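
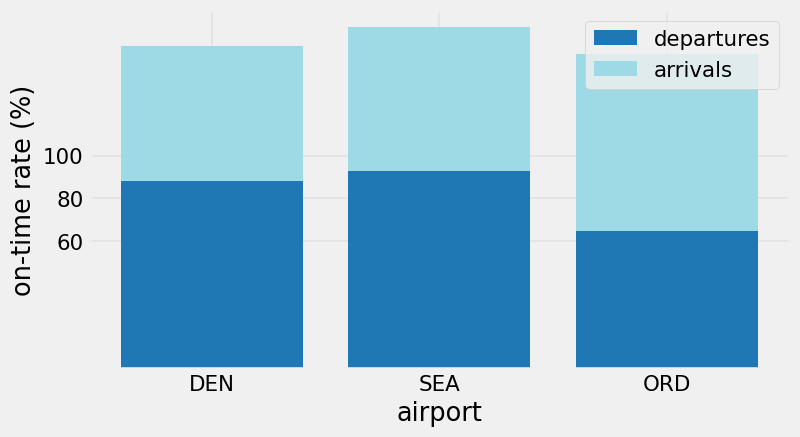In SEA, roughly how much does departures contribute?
departures top ≈ 100, bottom ≈ 0; segment ≈ 100.

≈ 100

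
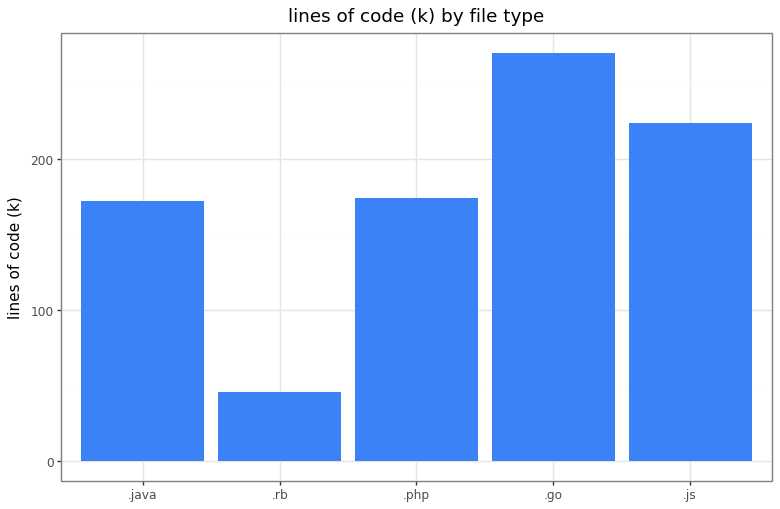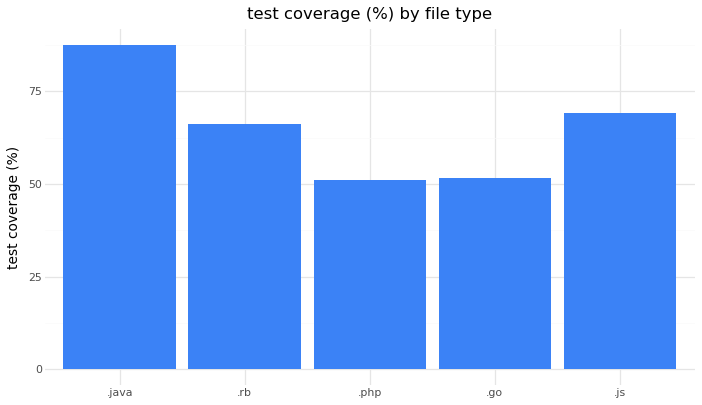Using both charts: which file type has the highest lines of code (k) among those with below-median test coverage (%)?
.go

Chart 2 median test coverage (%) ≈ 70; below-median file types: .php, .go. Among those, .go has the highest lines of code (k) (≈ 275).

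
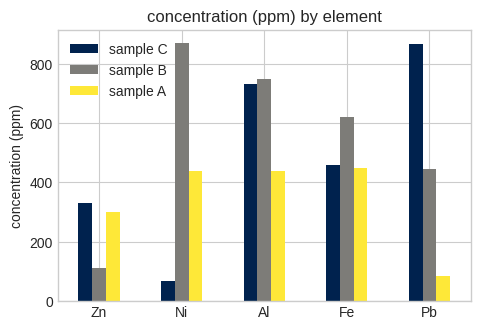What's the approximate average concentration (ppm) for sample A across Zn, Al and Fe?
≈ 367

(300 + 400 + 400) / 3 ≈ 367.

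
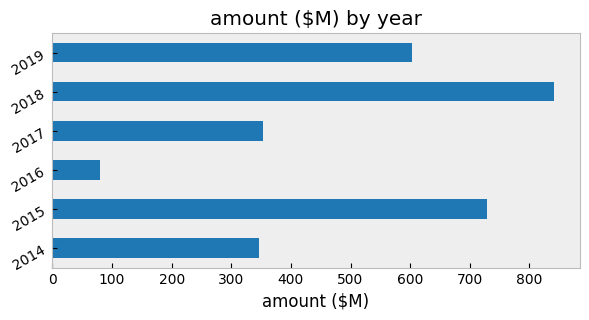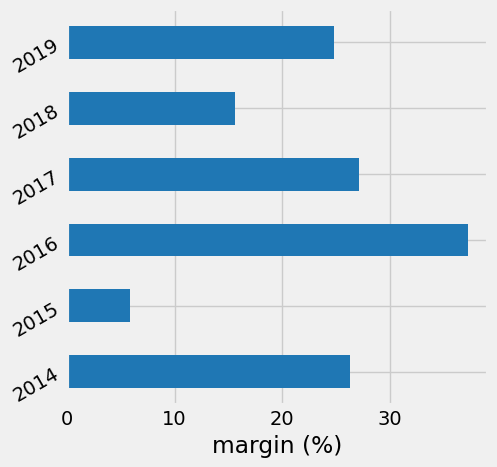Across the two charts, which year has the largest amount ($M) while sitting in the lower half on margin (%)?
2018

Chart 2 median margin (%) ≈ 25; below-median years: 2015, 2018, 2019. Among those, 2018 has the highest amount ($M) (≈ 800).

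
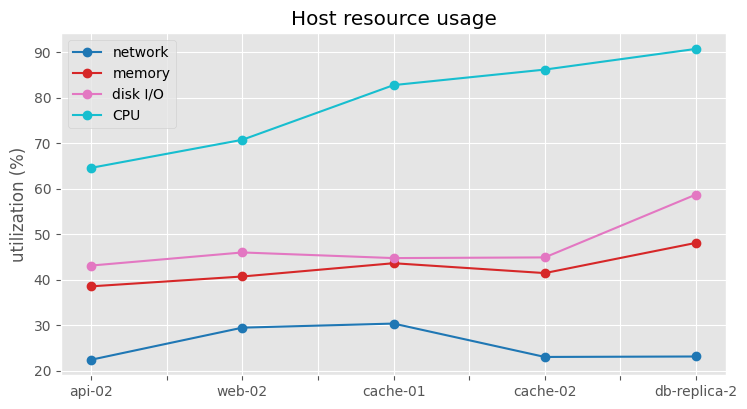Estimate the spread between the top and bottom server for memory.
≈ 10

Max db-replica-2 ≈ 50, min api-02 ≈ 40; range ≈ 10.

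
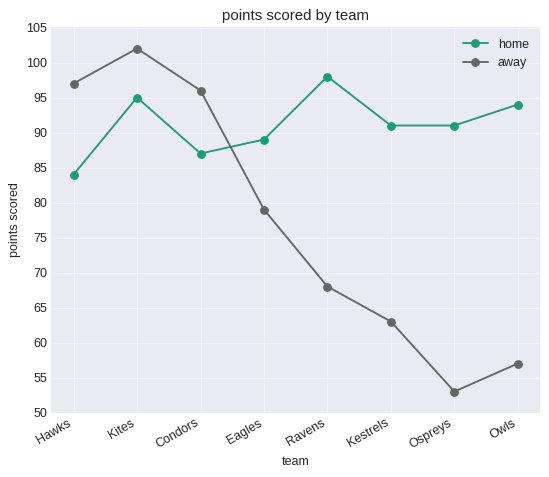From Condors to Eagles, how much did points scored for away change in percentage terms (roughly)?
≈ -15.8%

Condors ≈ 95, Eagles ≈ 80; (80 − 95) / 95 ≈ -15.8%.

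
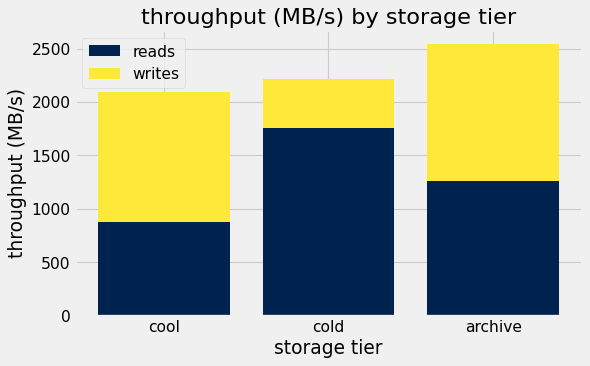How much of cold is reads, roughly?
≈ 2000

reads top ≈ 2000, bottom ≈ 0; segment ≈ 2000.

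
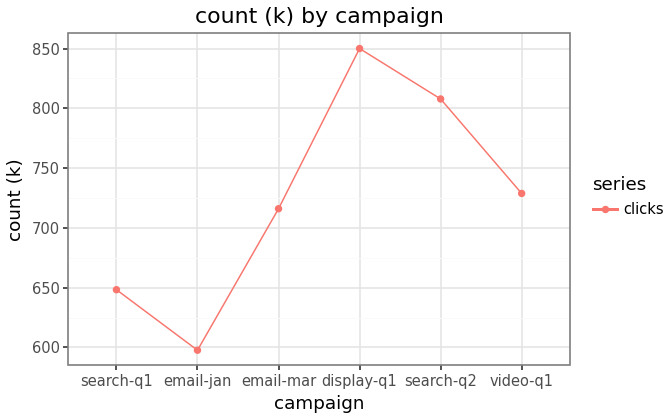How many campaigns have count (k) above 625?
Above 625: search-q1, email-mar, display-q1, search-q2, video-q1.

5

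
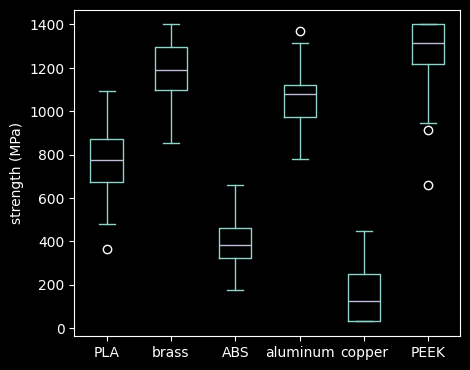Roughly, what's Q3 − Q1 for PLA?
≈ 200

Q3 ≈ 900, Q1 ≈ 700; IQR ≈ 200.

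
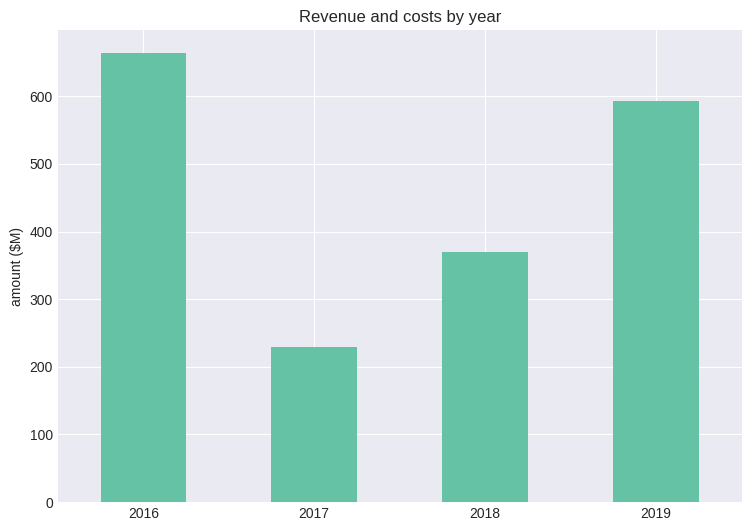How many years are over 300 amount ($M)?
Above 300: 2016, 2018, 2019.

3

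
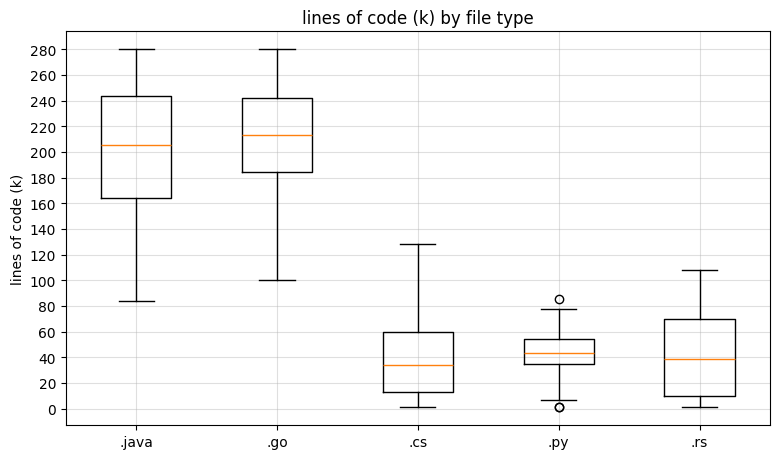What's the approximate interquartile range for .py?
Q3 ≈ 60, Q1 ≈ 40; IQR ≈ 20.

≈ 20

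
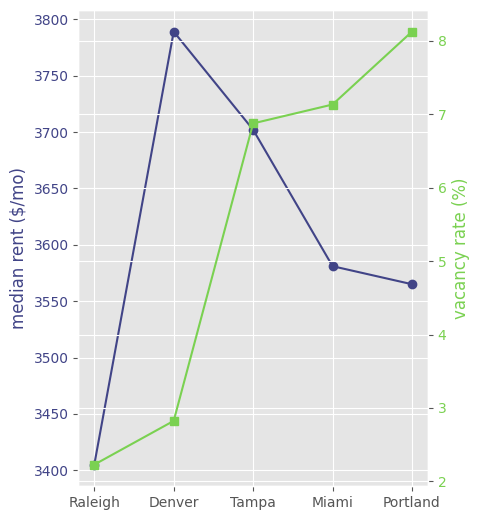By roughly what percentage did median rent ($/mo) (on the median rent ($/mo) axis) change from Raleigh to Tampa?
≈ +8.8%

Raleigh ≈ 3400, Tampa ≈ 3700; (3700 − 3400) / 3400 ≈ +8.8%.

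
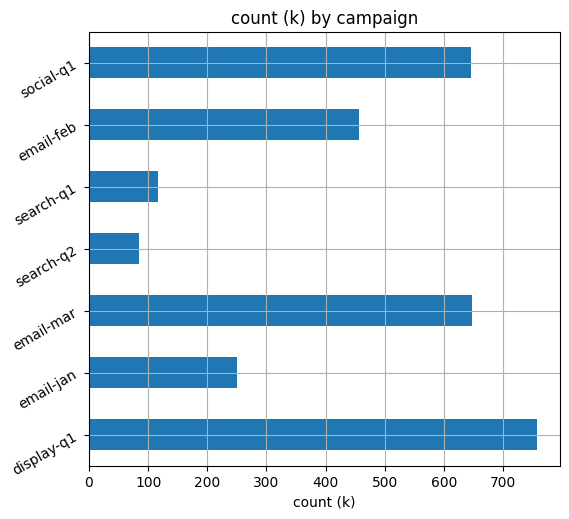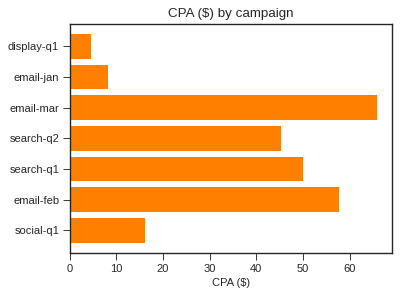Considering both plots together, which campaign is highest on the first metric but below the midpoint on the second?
Chart 2 median CPA ($) ≈ 50; below-median campaigns: display-q1, email-jan, social-q1. Among those, display-q1 has the highest count (k) (≈ 800).

display-q1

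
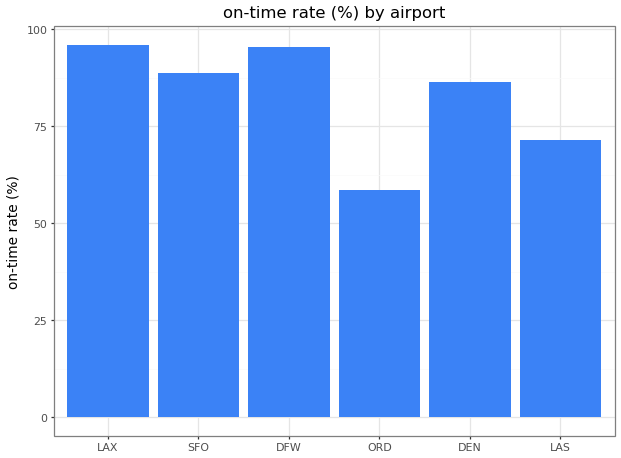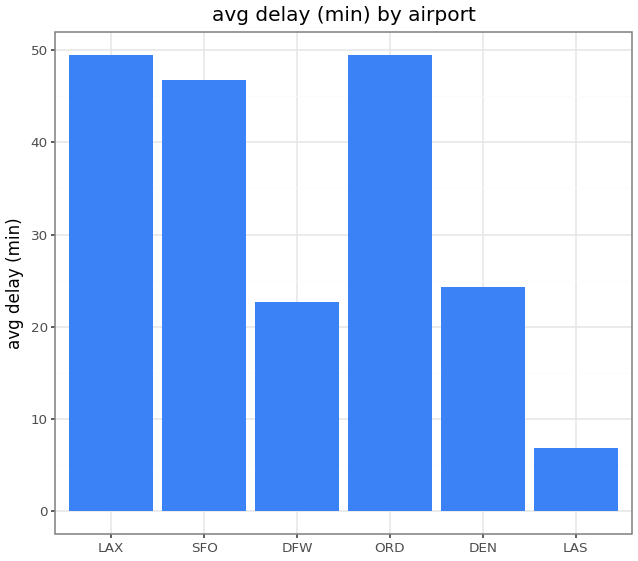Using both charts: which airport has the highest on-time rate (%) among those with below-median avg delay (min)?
Chart 2 median avg delay (min) ≈ 35; below-median airports: DFW, DEN, LAS. Among those, DFW has the highest on-time rate (%) (≈ 100).

DFW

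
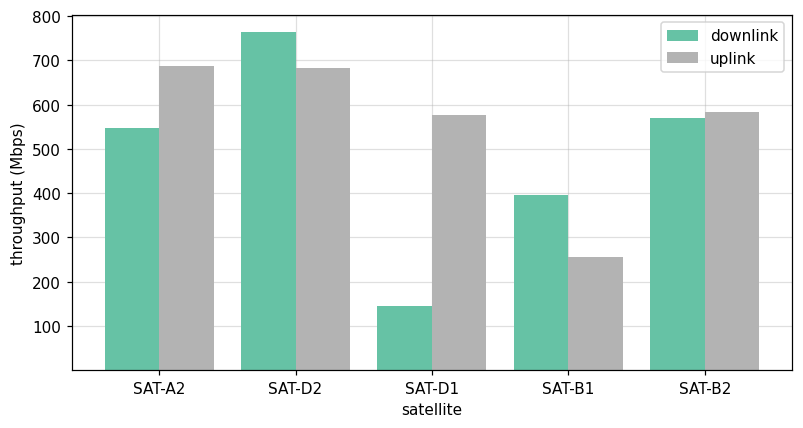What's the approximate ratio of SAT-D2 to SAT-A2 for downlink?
≈ 1.6×

SAT-D2 ≈ 800, SAT-A2 ≈ 500; 800/500 ≈ 1.6.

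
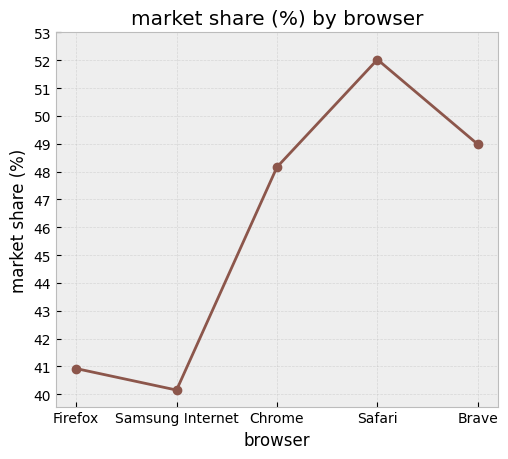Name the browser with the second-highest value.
Brave

Top 3: Safari ≈ 52, Brave ≈ 49, Chrome ≈ 48.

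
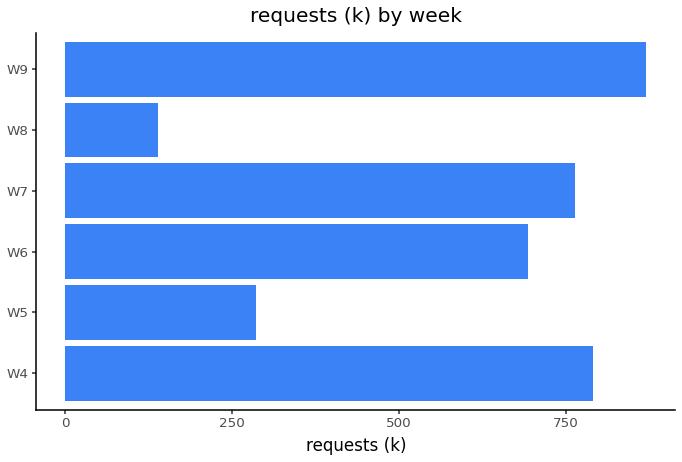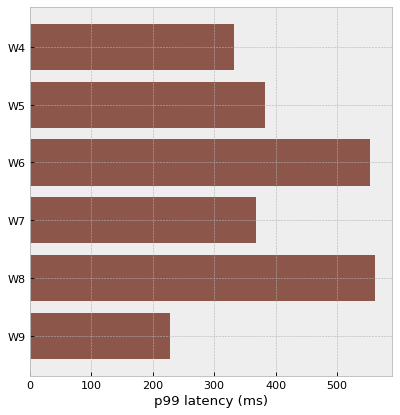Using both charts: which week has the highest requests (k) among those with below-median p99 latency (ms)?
Chart 2 median p99 latency (ms) ≈ 400; below-median weeks: W4, W7, W9. Among those, W9 has the highest requests (k) (≈ 900).

W9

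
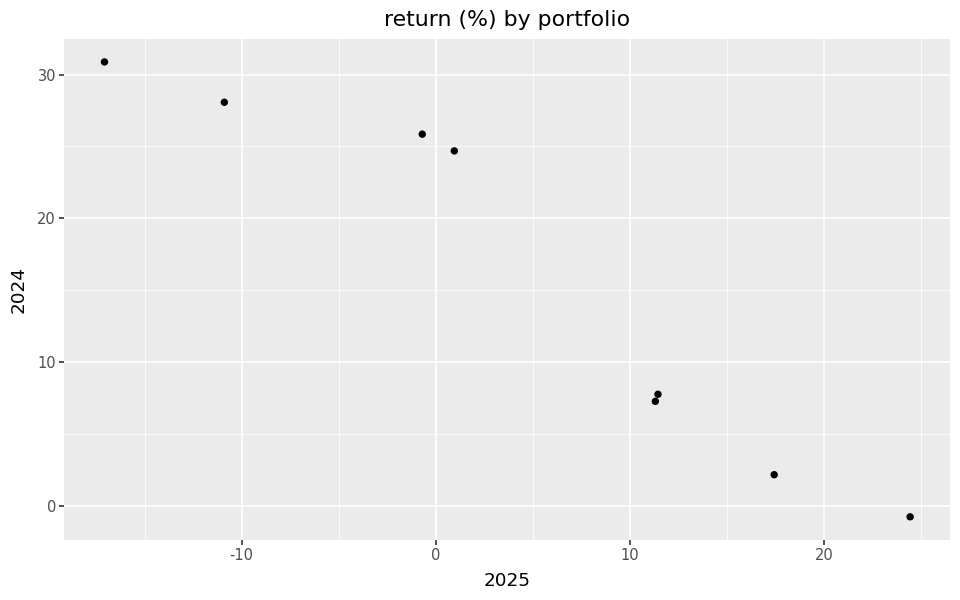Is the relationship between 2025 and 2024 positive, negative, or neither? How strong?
negative, strong

Points are negatively correlated; strong (|r| ≈ 1.0).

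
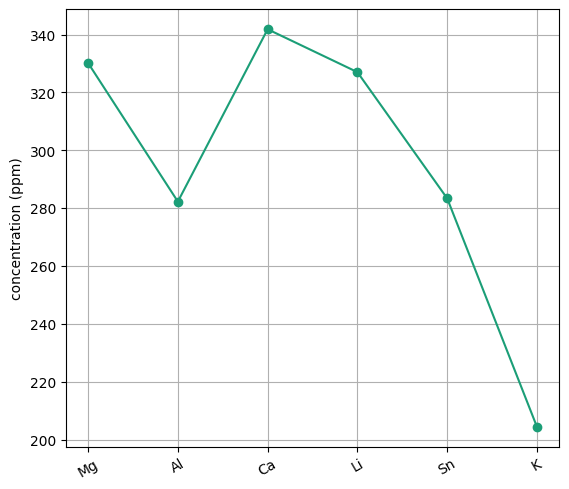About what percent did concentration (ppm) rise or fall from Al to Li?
≈ +14.3%

Al ≈ 280, Li ≈ 320; (320 − 280) / 280 ≈ +14.3%.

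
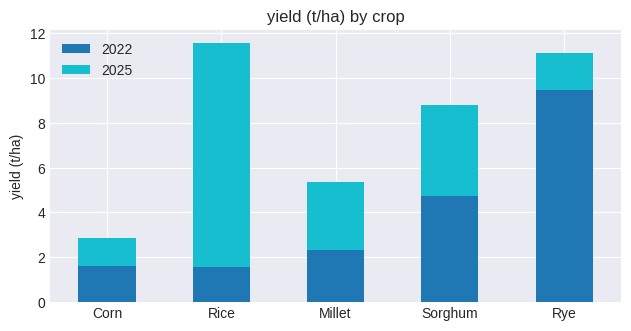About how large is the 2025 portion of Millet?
≈ 3

2025 top ≈ 5, bottom ≈ 2; segment ≈ 3.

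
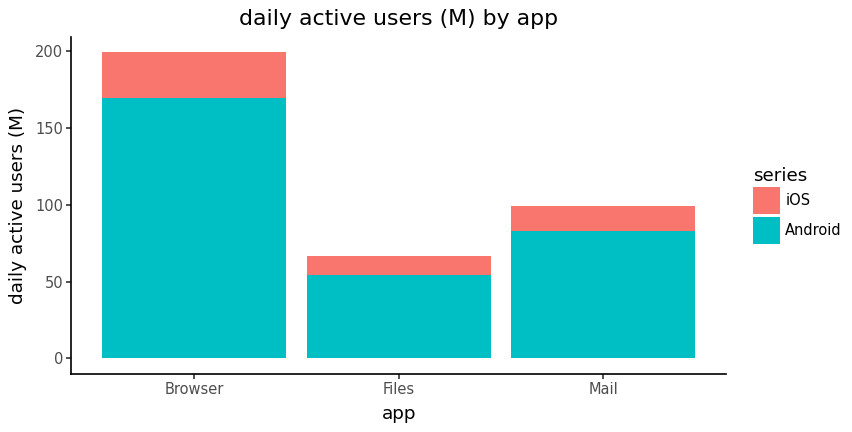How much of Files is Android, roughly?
Android top ≈ 60, bottom ≈ 0; segment ≈ 60.

≈ 60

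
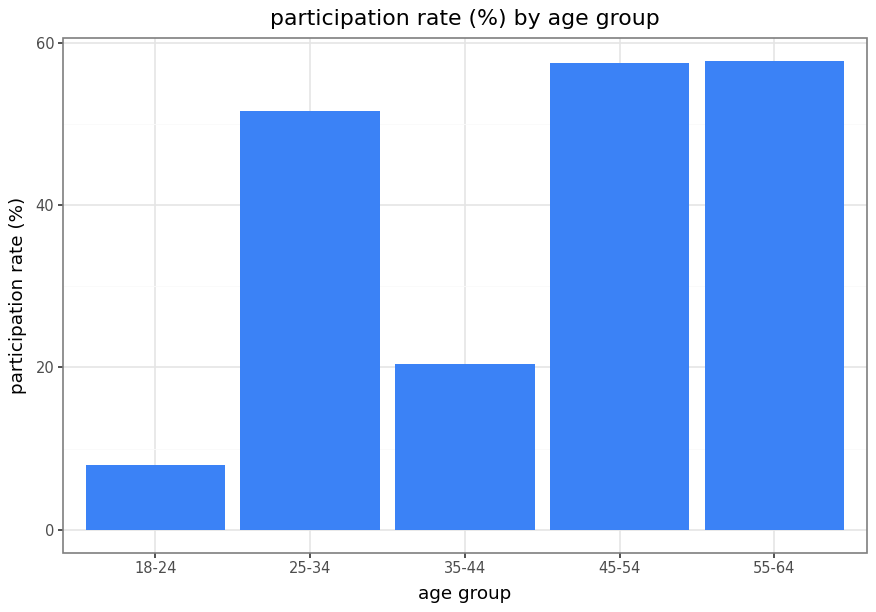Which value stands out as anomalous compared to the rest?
18-24

18-24 ≈ 10; the rest sit between ≈ 20 and ≈ 60.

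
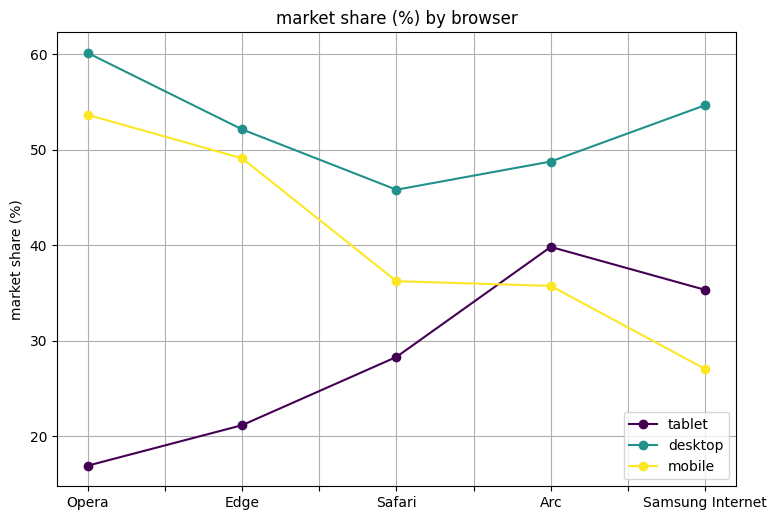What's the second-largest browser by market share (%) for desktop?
Samsung Internet

Top 3 for desktop: Opera ≈ 60, Samsung Internet ≈ 55, Edge ≈ 50.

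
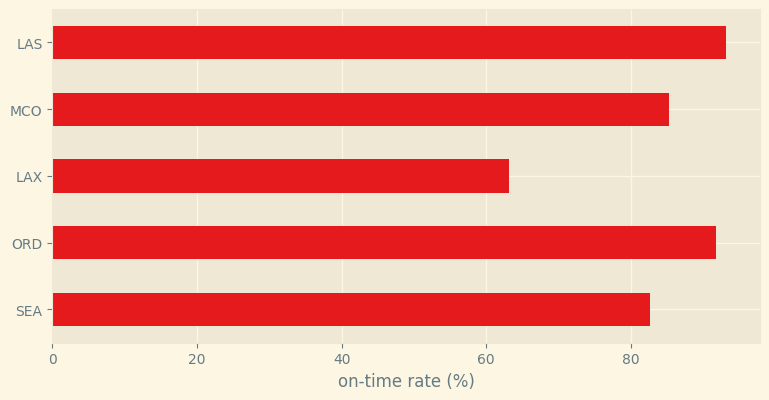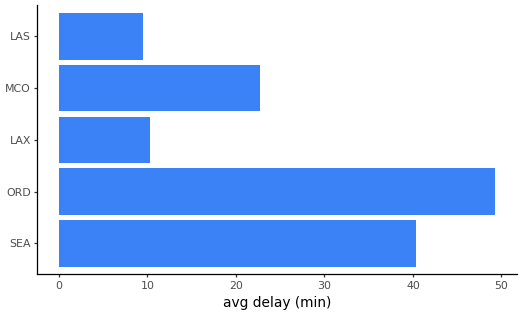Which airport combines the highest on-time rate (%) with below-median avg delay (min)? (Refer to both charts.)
Chart 2 median avg delay (min) ≈ 25; below-median airports: LAX, LAS. Among those, LAS has the highest on-time rate (%) (≈ 90).

LAS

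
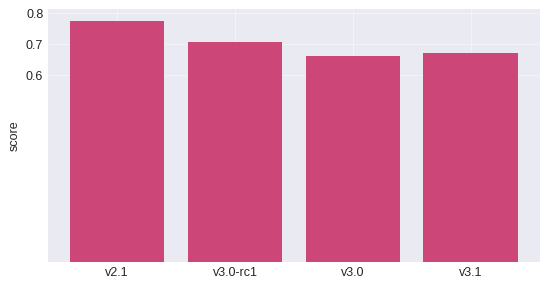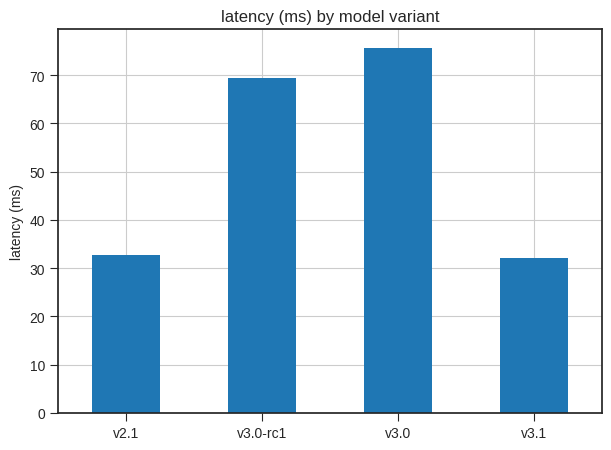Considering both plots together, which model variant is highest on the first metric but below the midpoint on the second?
Chart 2 median latency (ms) ≈ 50; below-median model variants: v2.1, v3.1. Among those, v2.1 has the highest score (≈ 0.8).

v2.1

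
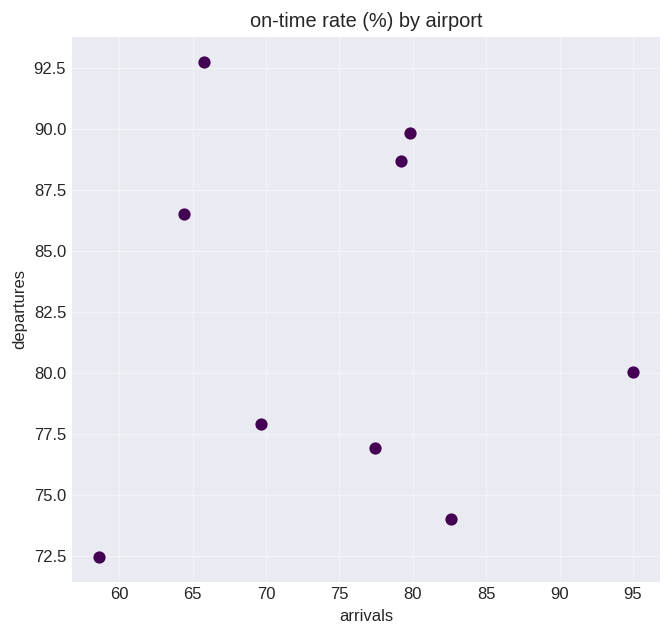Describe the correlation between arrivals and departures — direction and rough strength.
no clear correlation

Points are roughly uncorrelated; weak (|r| ≈ 0.0).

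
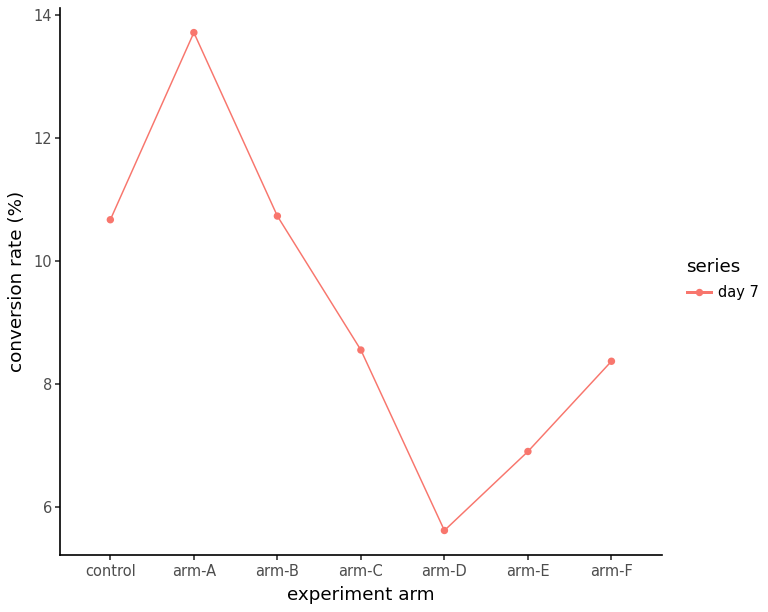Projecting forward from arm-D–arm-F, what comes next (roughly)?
Last three: 6, 7, 8 → slope ≈ 1/step → next ≈ 9.

≈ 9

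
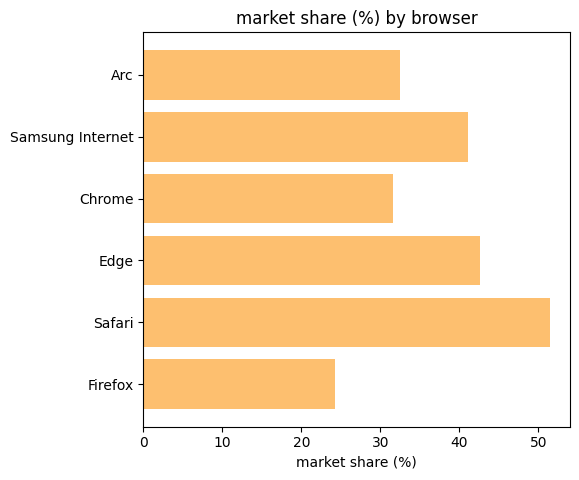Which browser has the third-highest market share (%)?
Samsung Internet

Top 4: Safari ≈ 50, Edge ≈ 45, Samsung Internet ≈ 40, Arc ≈ 30.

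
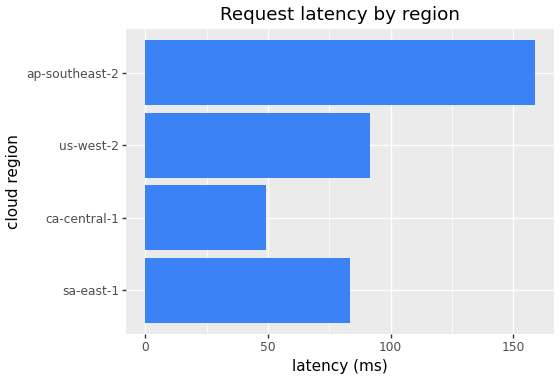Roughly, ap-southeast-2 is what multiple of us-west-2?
ap-southeast-2 ≈ 160, us-west-2 ≈ 100; 160/100 ≈ 1.6.

≈ 1.6×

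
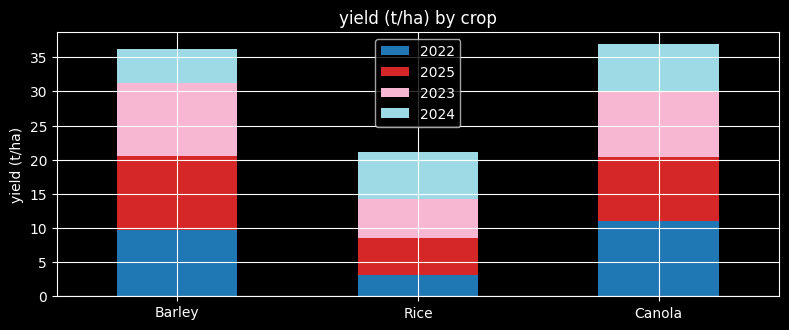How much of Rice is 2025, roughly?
≈ 5

2025 top ≈ 10, bottom ≈ 5; segment ≈ 5.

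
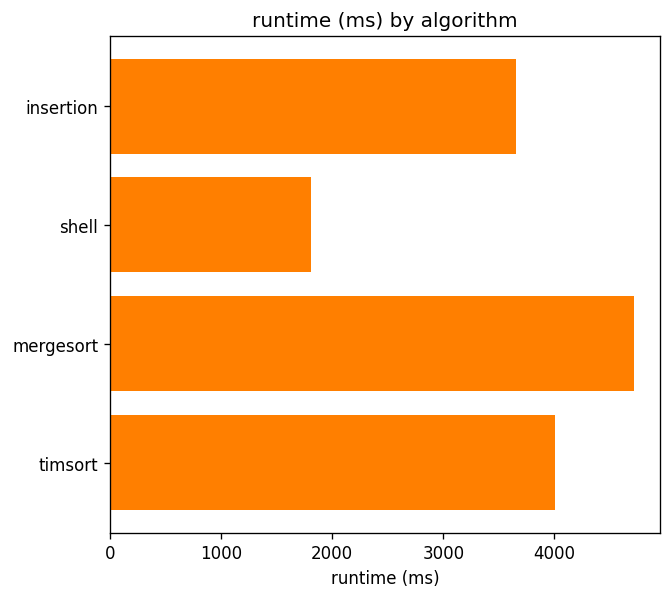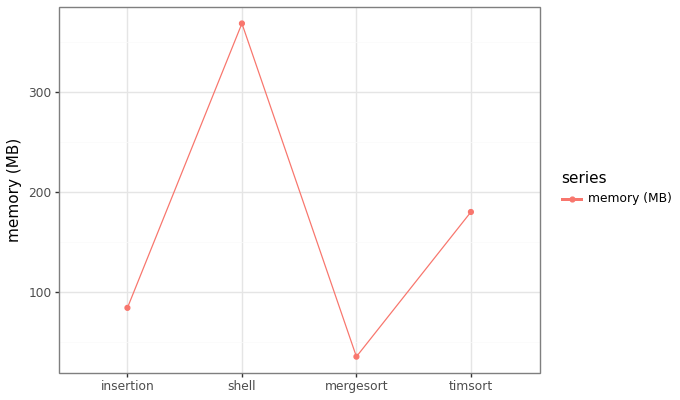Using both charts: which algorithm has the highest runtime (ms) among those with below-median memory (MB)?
mergesort

Chart 2 median memory (MB) ≈ 150; below-median algorithms: insertion, mergesort. Among those, mergesort has the highest runtime (ms) (≈ 4500).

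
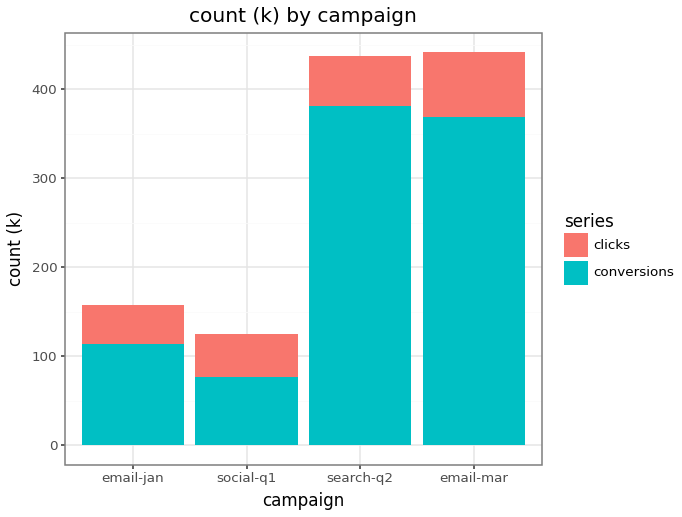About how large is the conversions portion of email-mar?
≈ 350

conversions top ≈ 350, bottom ≈ 0; segment ≈ 350.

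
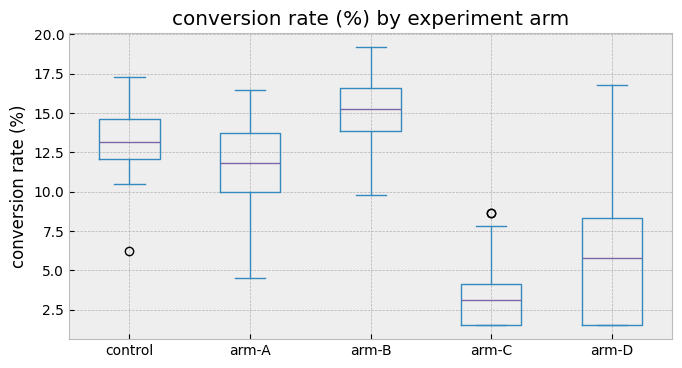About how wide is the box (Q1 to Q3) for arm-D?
≈ 6

Q3 ≈ 8, Q1 ≈ 2; IQR ≈ 6.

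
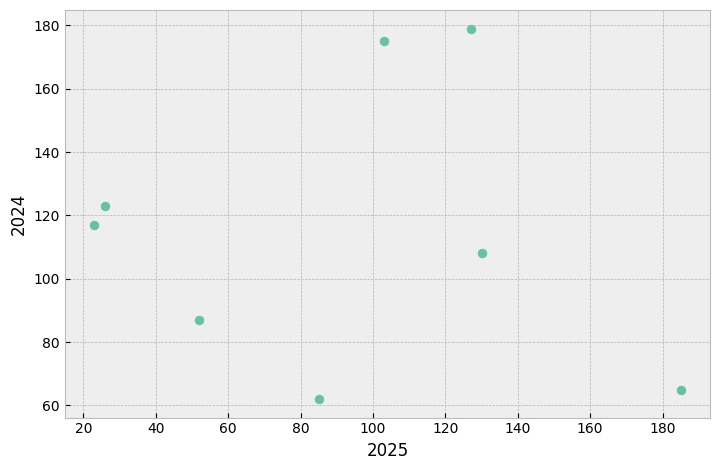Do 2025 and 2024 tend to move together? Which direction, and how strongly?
no clear correlation

Points are roughly uncorrelated; weak (|r| ≈ 0.1).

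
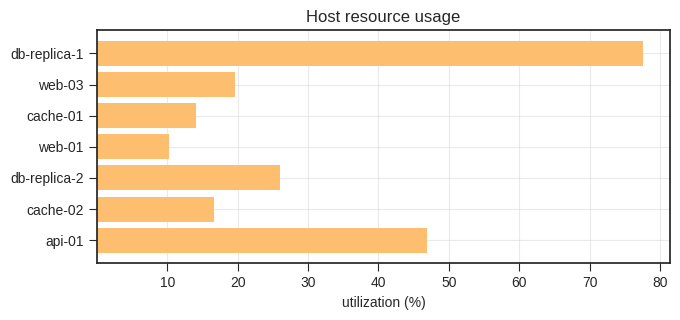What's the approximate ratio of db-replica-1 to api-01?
≈ 1.6×

db-replica-1 ≈ 80, api-01 ≈ 50; 80/50 ≈ 1.6.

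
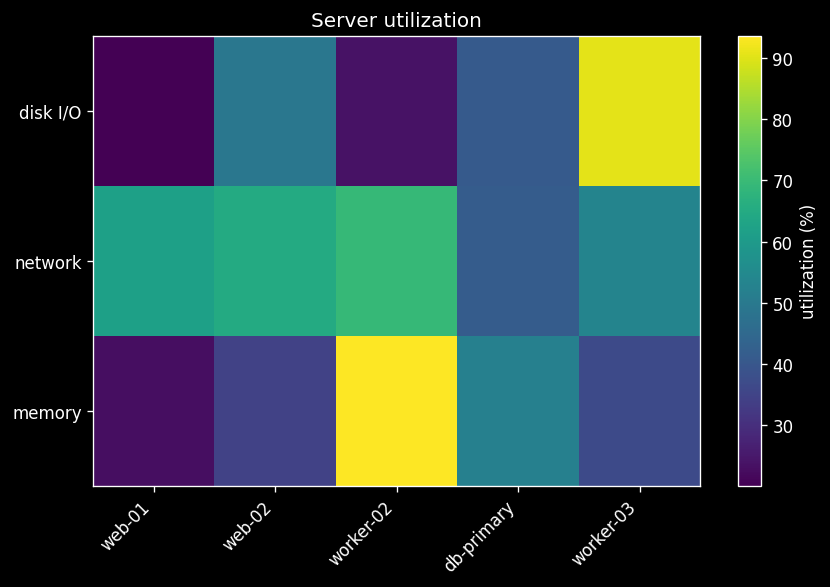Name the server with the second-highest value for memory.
Top 3 for memory: worker-02 ≈ 90, db-primary ≈ 50, worker-03 ≈ 40.

db-primary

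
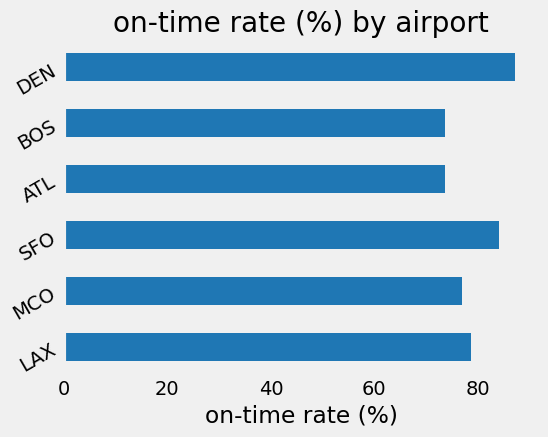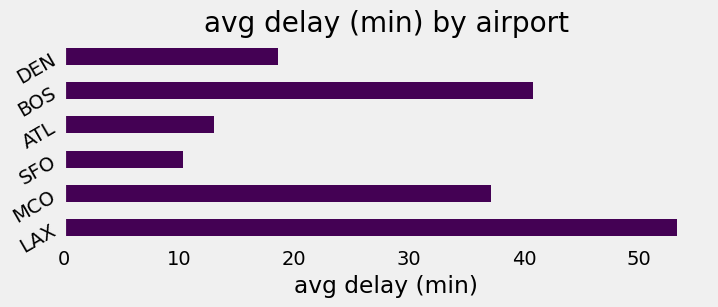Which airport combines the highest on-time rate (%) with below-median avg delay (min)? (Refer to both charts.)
Chart 2 median avg delay (min) ≈ 30; below-median airports: SFO, ATL, DEN. Among those, DEN has the highest on-time rate (%) (≈ 90).

DEN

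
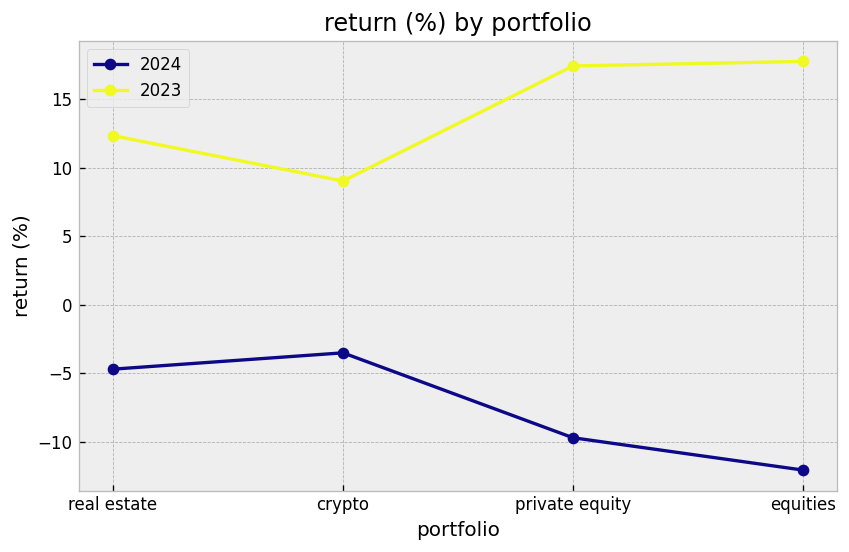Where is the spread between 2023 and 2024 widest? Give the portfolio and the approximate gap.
equities: 2023 ≈ 20, 2024 ≈ -10 → gap ≈ 30. Next-largest (private equity) is only ≈ 25.

equities, ≈ 30 %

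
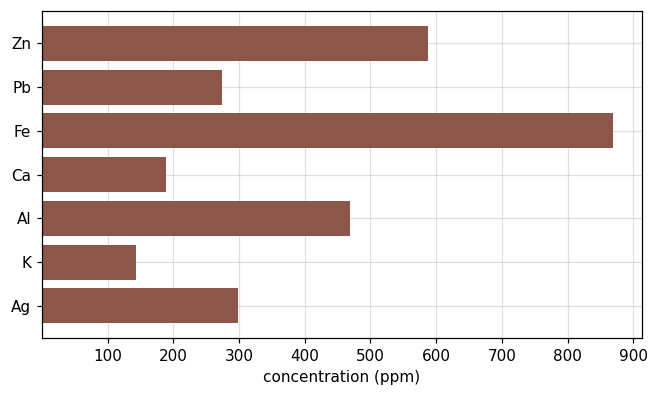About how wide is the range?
Max Fe ≈ 900, min K ≈ 100; range ≈ 800.

≈ 800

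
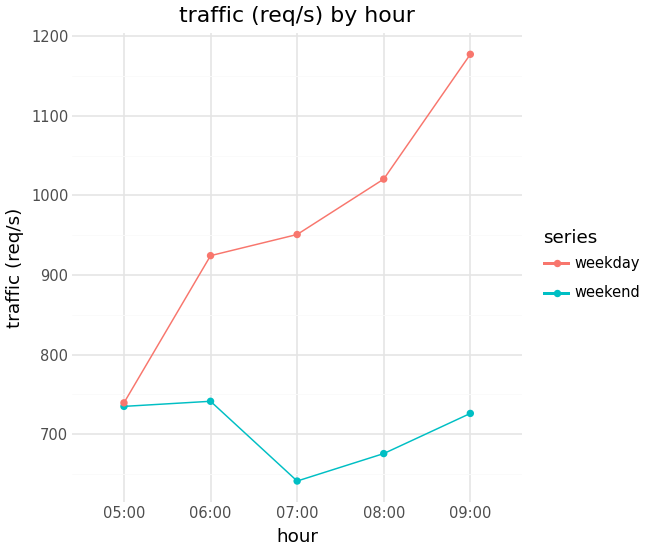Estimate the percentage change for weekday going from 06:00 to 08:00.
≈ +11.1%

06:00 ≈ 900, 08:00 ≈ 1000; (1000 − 900) / 900 ≈ +11.1%.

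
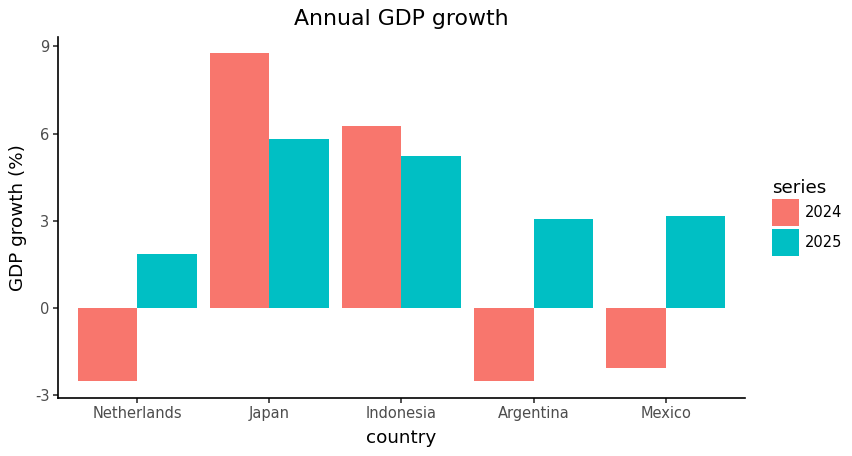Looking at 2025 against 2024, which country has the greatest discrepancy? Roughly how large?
Argentina, ≈ 6 %

Argentina: 2025 ≈ 3, 2024 ≈ -3 → gap ≈ 6. Next-largest (Mexico) is only ≈ 5.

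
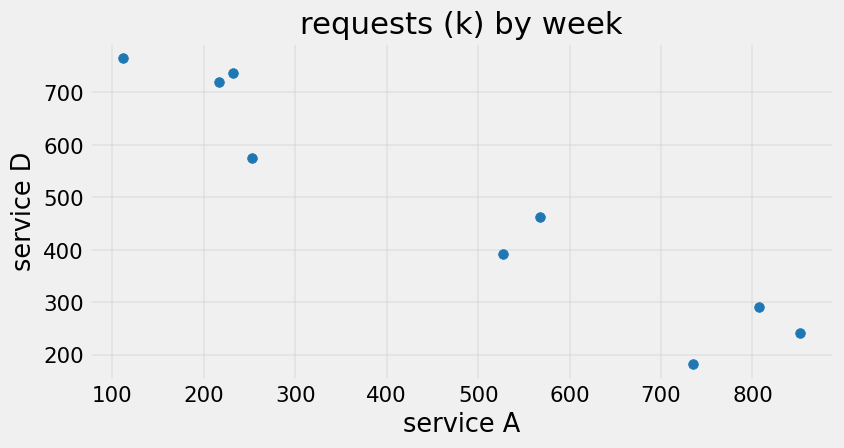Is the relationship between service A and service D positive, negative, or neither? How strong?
negative, strong

Points are negatively correlated; strong (|r| ≈ 1.0).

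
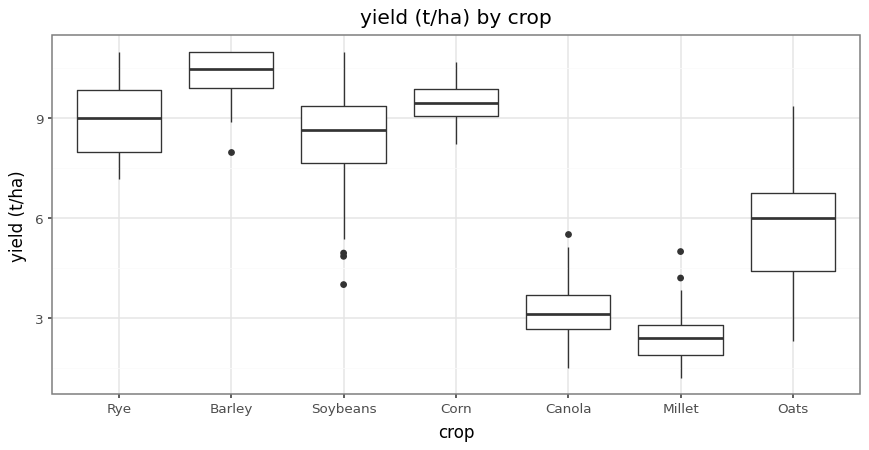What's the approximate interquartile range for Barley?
Q3 ≈ 11, Q1 ≈ 10; IQR ≈ 1.

≈ 1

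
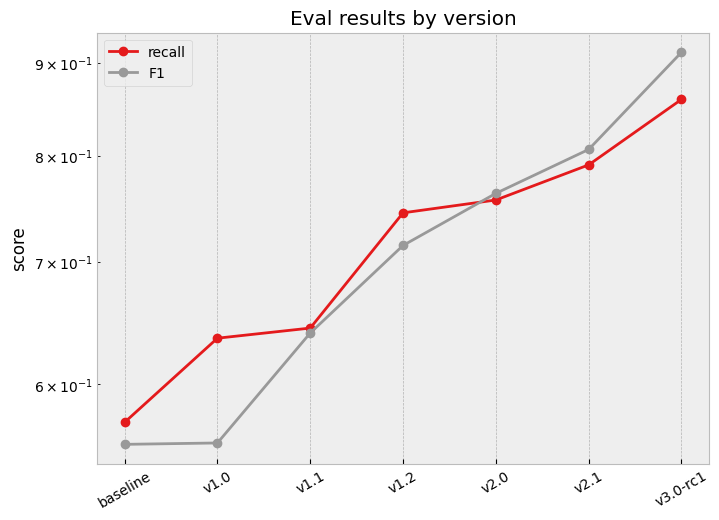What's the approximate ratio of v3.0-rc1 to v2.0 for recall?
v3.0-rc1 ≈ 0.85, v2.0 ≈ 0.75; 0.85/0.75 ≈ 1.13.

≈ 1.13×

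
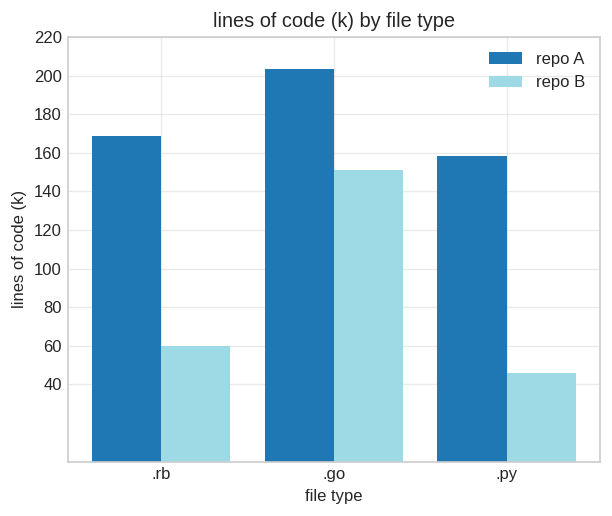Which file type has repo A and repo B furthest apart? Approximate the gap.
.py, ≈ 120 k

.py: repo A ≈ 160, repo B ≈ 40 → gap ≈ 120. Next-largest (.rb) is only ≈ 100.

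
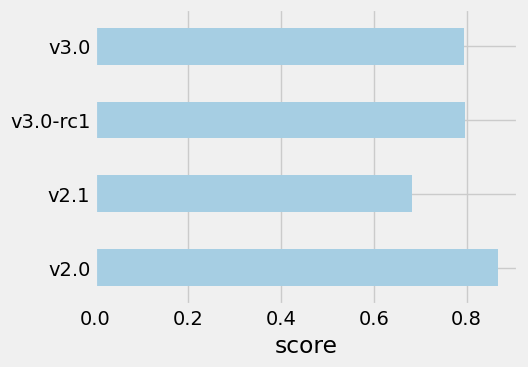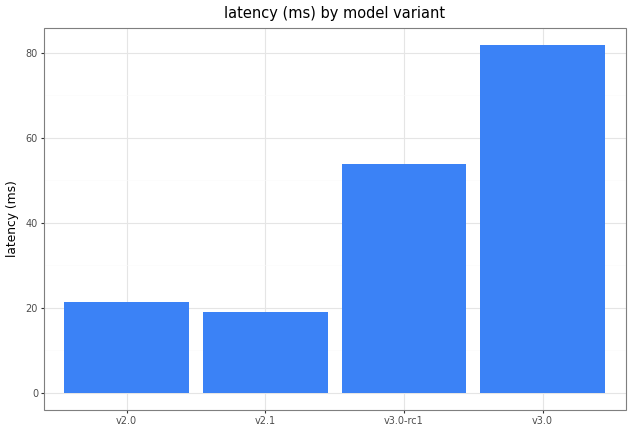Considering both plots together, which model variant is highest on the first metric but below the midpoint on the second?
Chart 2 median latency (ms) ≈ 40; below-median model variants: v2.0, v2.1. Among those, v2.0 has the highest score (≈ 0.9).

v2.0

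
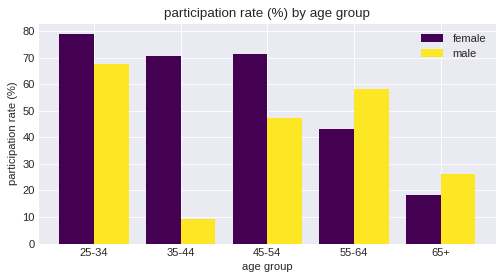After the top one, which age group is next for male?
Top 3 for male: 25-34 ≈ 70, 55-64 ≈ 60, 45-54 ≈ 50.

55-64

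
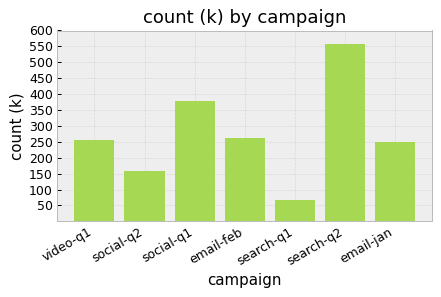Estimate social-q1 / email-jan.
≈ 1.6×

social-q1 ≈ 400, email-jan ≈ 250; 400/250 ≈ 1.6.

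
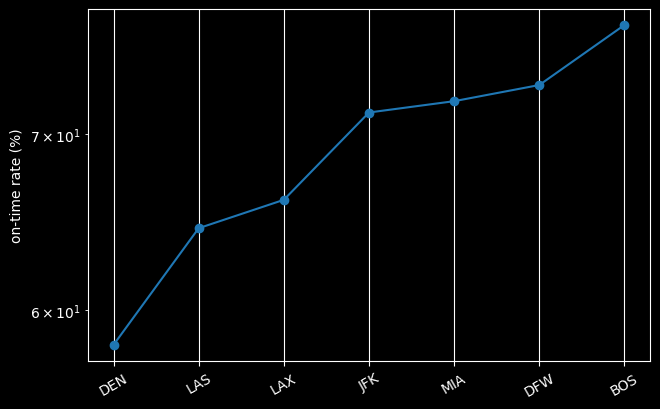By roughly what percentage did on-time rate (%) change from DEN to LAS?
≈ +10.3%

DEN ≈ 58, LAS ≈ 64; (64 − 58) / 58 ≈ +10.3%.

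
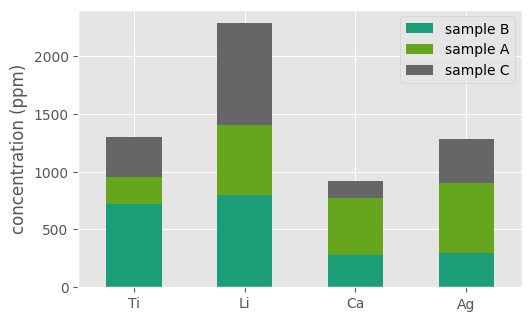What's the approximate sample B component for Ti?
≈ 800

sample B top ≈ 800, bottom ≈ 0; segment ≈ 800.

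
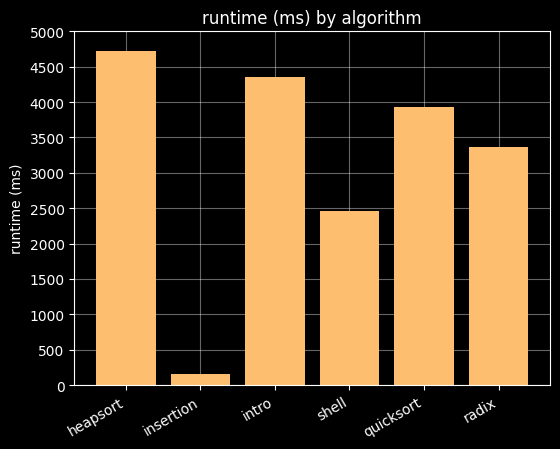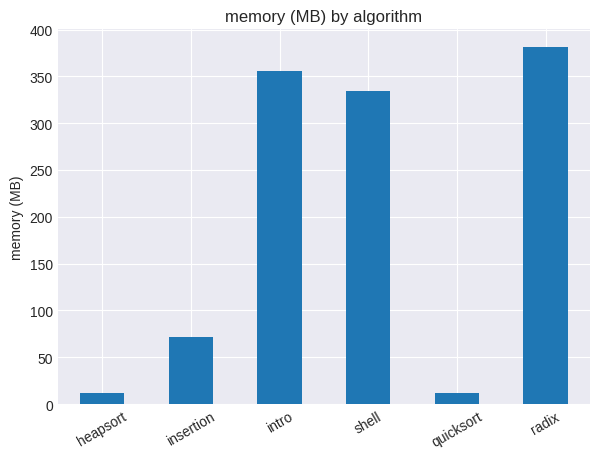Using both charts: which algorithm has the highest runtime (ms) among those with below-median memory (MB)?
Chart 2 median memory (MB) ≈ 200; below-median algorithms: heapsort, insertion, quicksort. Among those, heapsort has the highest runtime (ms) (≈ 4500).

heapsort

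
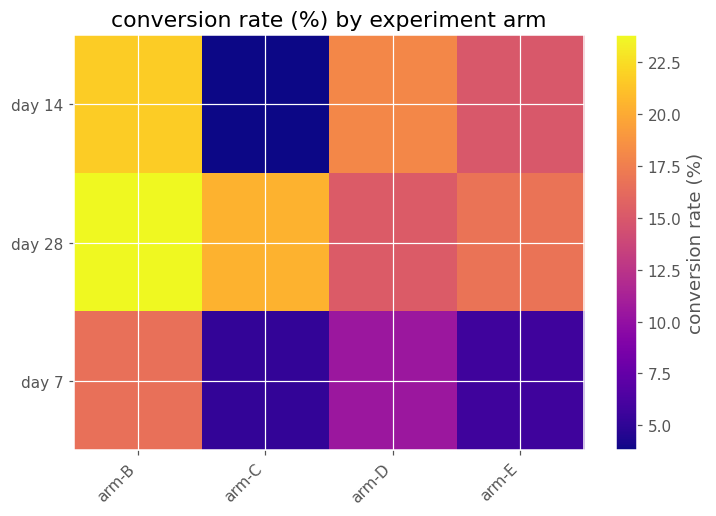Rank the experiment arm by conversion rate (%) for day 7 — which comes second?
Top 3 for day 7: arm-B ≈ 16, arm-D ≈ 10, arm-E ≈ 6.

arm-D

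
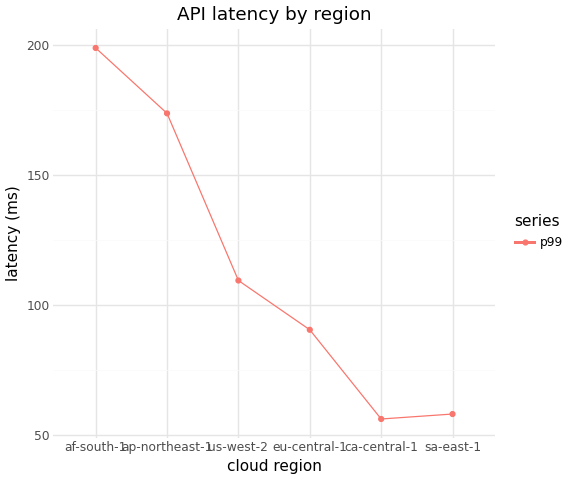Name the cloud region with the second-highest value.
ap-northeast-1

Top 3: af-south-1 ≈ 200, ap-northeast-1 ≈ 180, us-west-2 ≈ 100.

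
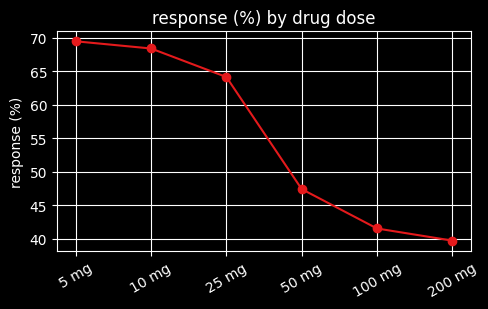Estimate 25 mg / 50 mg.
≈ 1.44×

25 mg ≈ 65, 50 mg ≈ 45; 65/45 ≈ 1.44.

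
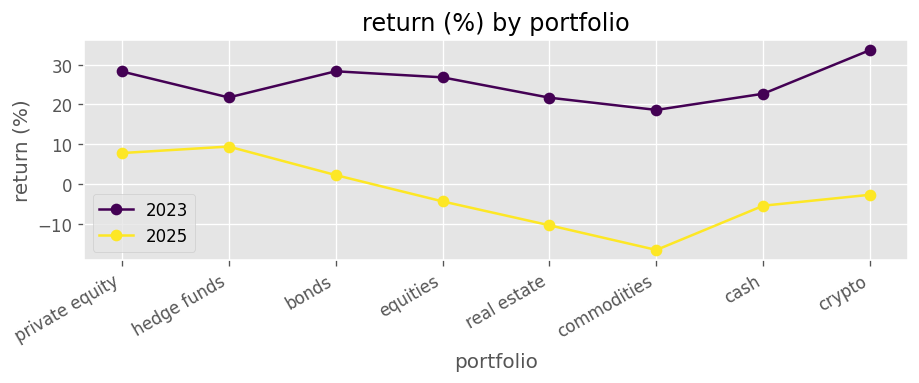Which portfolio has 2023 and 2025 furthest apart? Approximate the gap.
crypto: 2023 ≈ 35, 2025 ≈ -5 → gap ≈ 40. Next-largest (commodities) is only ≈ 35.

crypto, ≈ 40 %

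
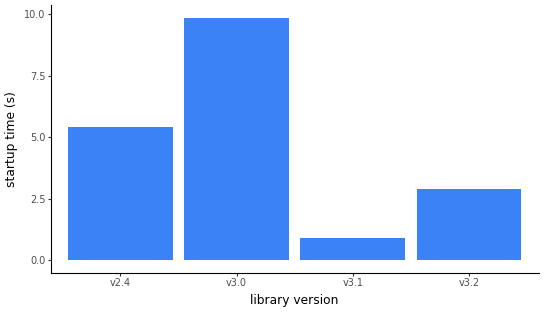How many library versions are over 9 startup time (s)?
1

Above 9: v3.0.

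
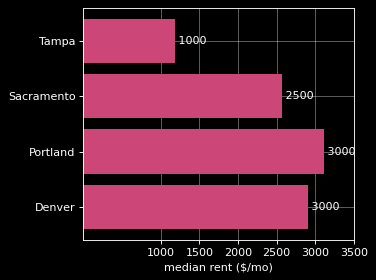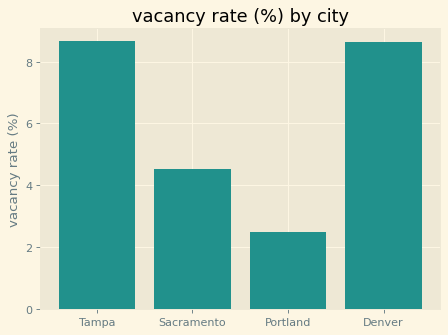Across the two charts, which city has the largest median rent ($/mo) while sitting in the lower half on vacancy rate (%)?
Portland

Chart 2 median vacancy rate (%) ≈ 7; below-median cities: Sacramento, Portland. Among those, Portland has the highest median rent ($/mo) (≈ 3000).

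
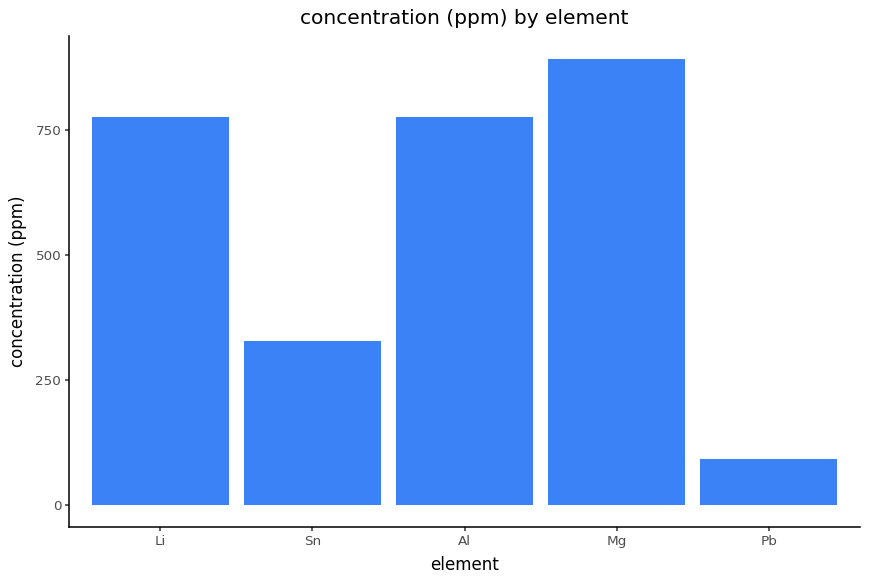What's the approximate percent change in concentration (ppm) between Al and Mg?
Al ≈ 800, Mg ≈ 900; (900 − 800) / 800 ≈ +12.5%.

≈ +12.5%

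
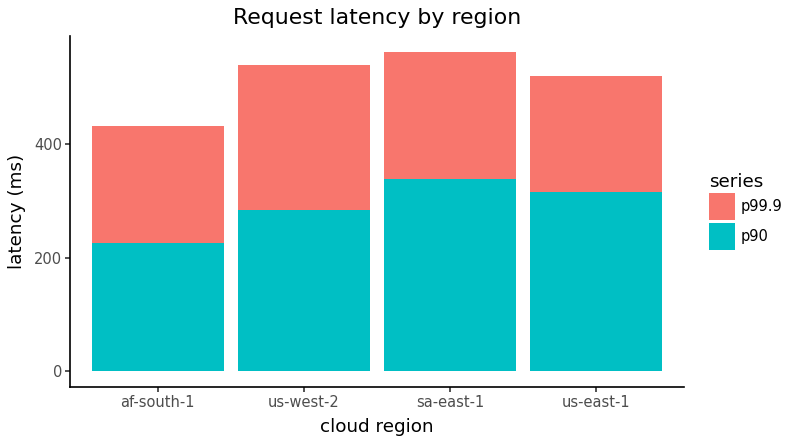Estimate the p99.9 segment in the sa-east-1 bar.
p99.9 top ≈ 550, bottom ≈ 350; segment ≈ 200.

≈ 200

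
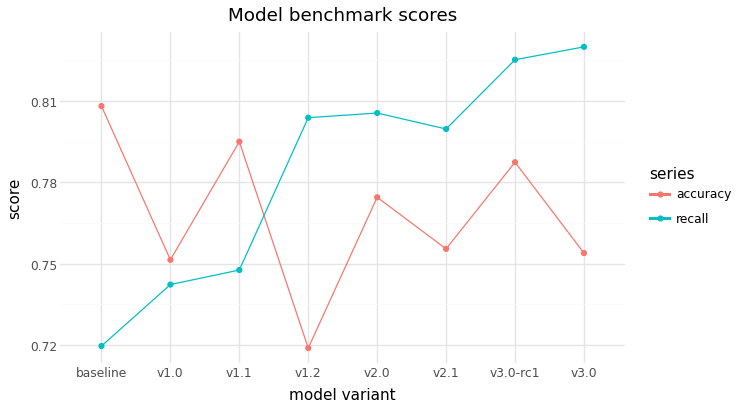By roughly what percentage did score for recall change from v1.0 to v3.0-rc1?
v1.0 ≈ 0.74, v3.0-rc1 ≈ 0.83; (0.83 − 0.74) / 0.74 ≈ +12.2%.

≈ +12.2%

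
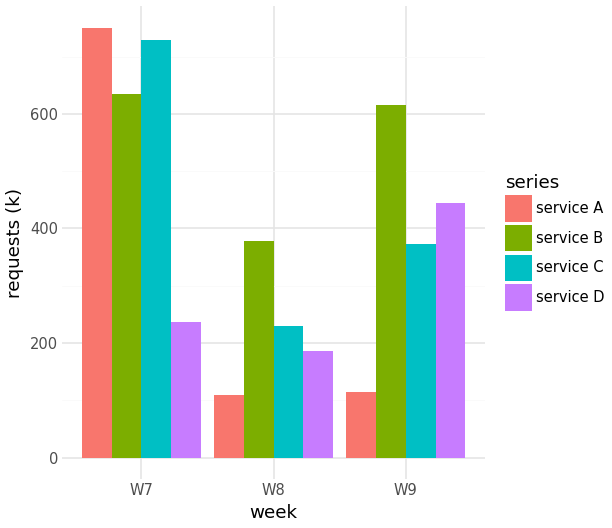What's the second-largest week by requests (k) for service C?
W9

Top 3 for service C: W7 ≈ 700, W9 ≈ 400, W8 ≈ 200.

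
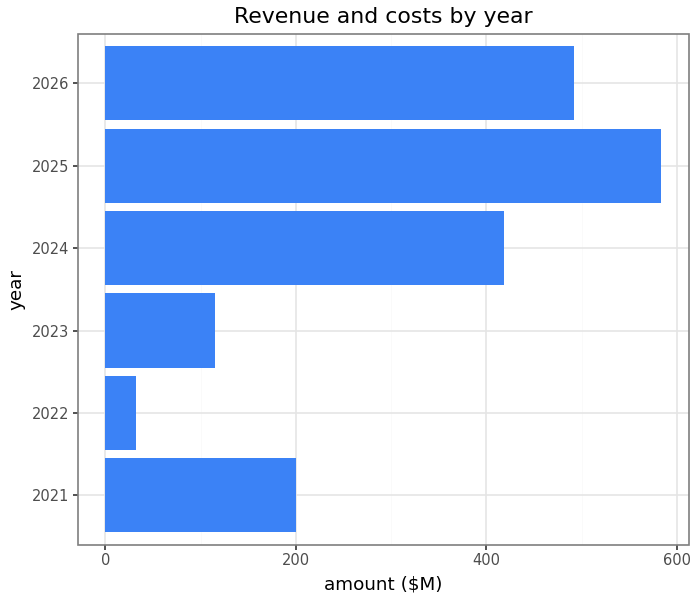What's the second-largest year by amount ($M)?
Top 3: 2025 ≈ 600, 2026 ≈ 500, 2024 ≈ 400.

2026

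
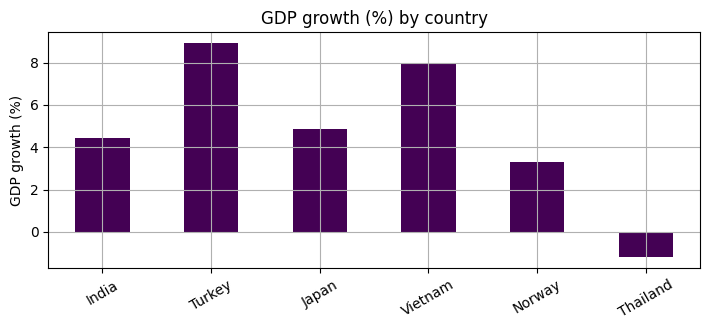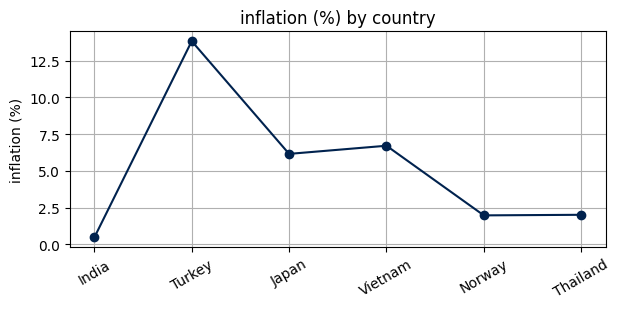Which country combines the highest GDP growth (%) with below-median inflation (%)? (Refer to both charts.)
Chart 2 median inflation (%) ≈ 4; below-median countries: India, Norway, Thailand. Among those, India has the highest GDP growth (%) (≈ 4).

India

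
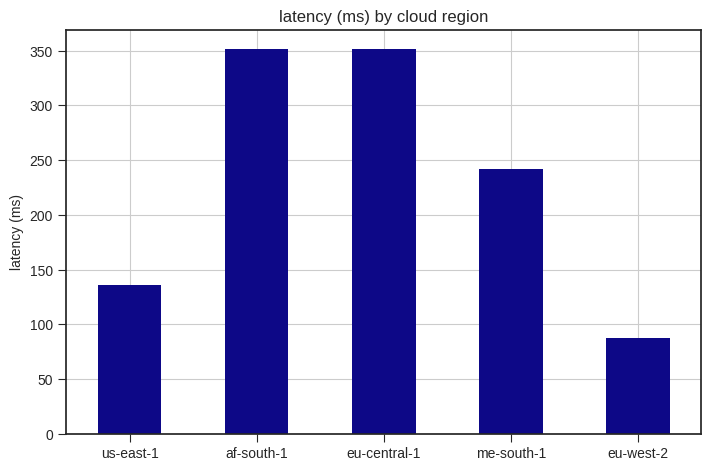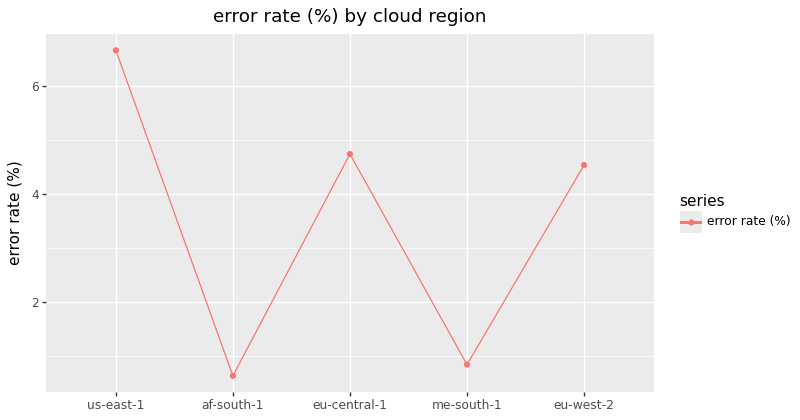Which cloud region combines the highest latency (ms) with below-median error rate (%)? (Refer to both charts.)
af-south-1

Chart 2 median error rate (%) ≈ 5; below-median cloud regions: af-south-1, me-south-1. Among those, af-south-1 has the highest latency (ms) (≈ 350).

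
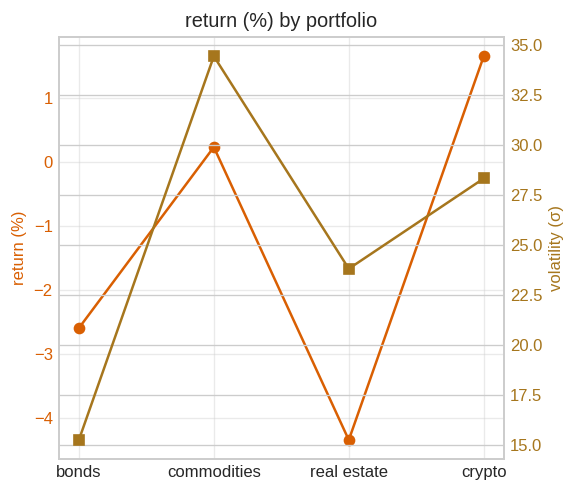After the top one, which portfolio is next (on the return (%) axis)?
Top 3 (on the return (%) axis): crypto ≈ 2, commodities ≈ 0, bonds ≈ -3.

commodities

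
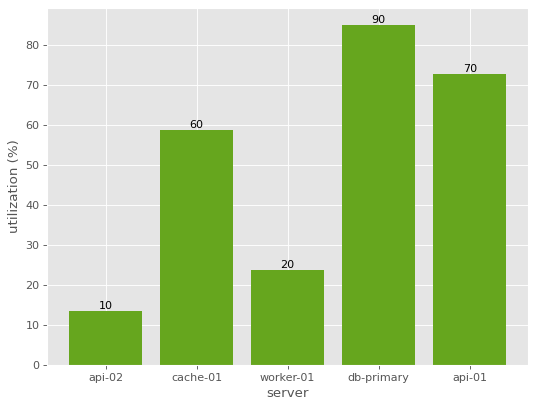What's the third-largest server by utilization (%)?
Top 4: db-primary ≈ 90, api-01 ≈ 70, cache-01 ≈ 60, worker-01 ≈ 20.

cache-01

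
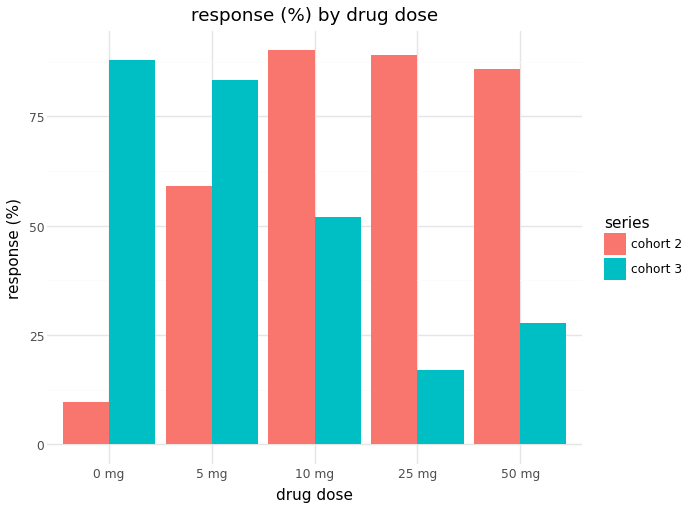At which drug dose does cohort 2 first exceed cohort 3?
5 mg: cohort 2 ≈ 60 vs cohort 3 ≈ 80 (not yet); 10 mg: cohort 2 ≈ 90 vs cohort 3 ≈ 50 (first crossover).

10 mg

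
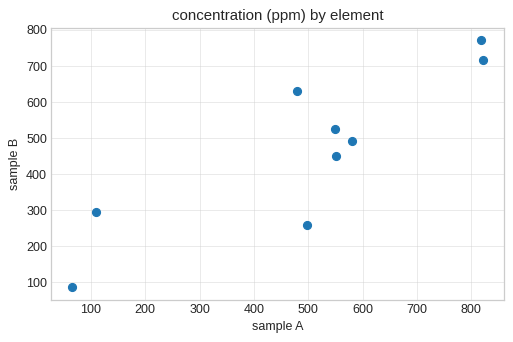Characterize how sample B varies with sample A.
positive, strong

Points are positively correlated; strong (|r| ≈ 0.9).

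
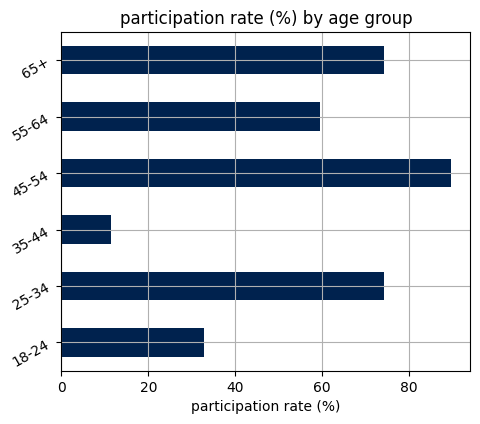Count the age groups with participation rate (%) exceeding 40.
4

Above 40: 25-34, 45-54, 55-64, 65+.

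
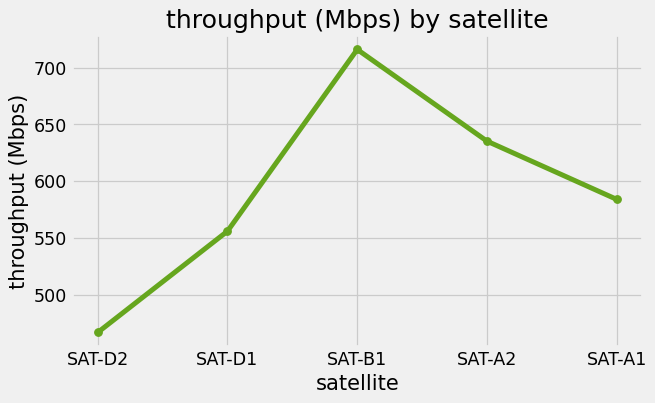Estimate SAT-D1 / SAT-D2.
≈ 1.16×

SAT-D1 ≈ 550, SAT-D2 ≈ 475; 550/475 ≈ 1.16.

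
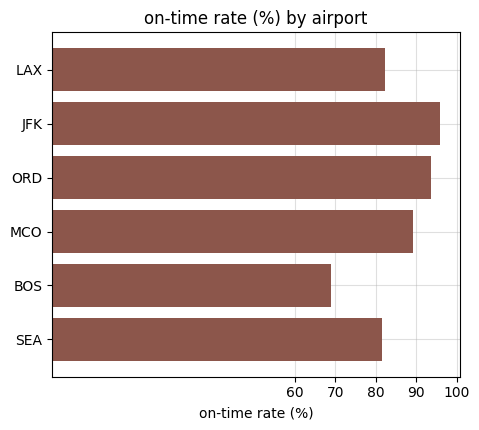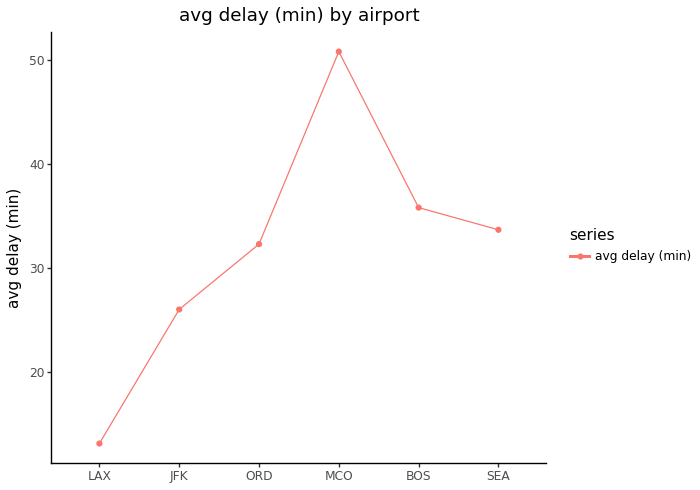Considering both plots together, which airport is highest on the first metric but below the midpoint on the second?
Chart 2 median avg delay (min) ≈ 35; below-median airports: LAX, JFK, ORD. Among those, JFK has the highest on-time rate (%) (≈ 100).

JFK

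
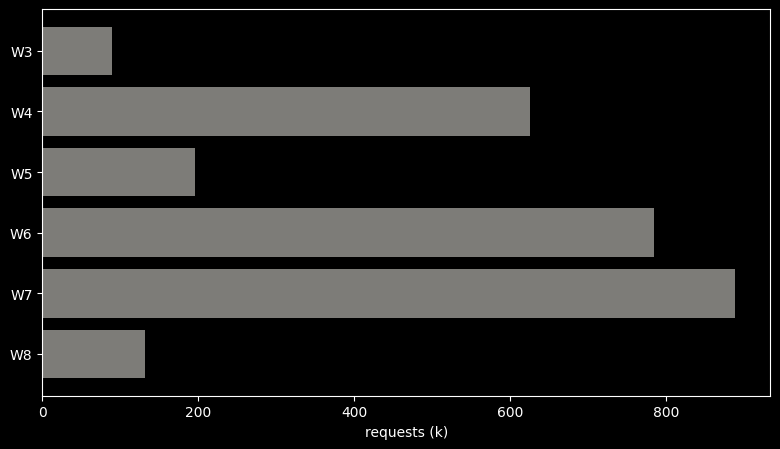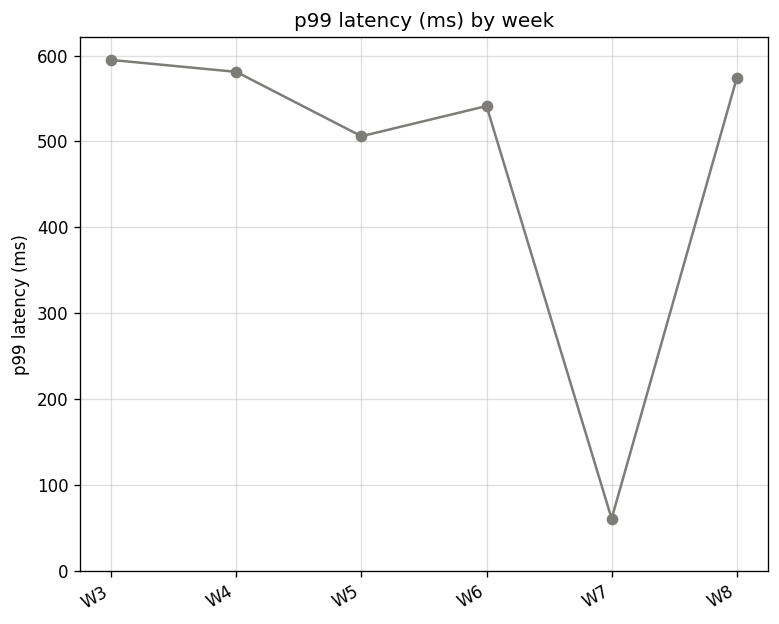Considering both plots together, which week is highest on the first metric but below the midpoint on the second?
W7

Chart 2 median p99 latency (ms) ≈ 600; below-median weeks: W5, W6, W7. Among those, W7 has the highest requests (k) (≈ 900).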